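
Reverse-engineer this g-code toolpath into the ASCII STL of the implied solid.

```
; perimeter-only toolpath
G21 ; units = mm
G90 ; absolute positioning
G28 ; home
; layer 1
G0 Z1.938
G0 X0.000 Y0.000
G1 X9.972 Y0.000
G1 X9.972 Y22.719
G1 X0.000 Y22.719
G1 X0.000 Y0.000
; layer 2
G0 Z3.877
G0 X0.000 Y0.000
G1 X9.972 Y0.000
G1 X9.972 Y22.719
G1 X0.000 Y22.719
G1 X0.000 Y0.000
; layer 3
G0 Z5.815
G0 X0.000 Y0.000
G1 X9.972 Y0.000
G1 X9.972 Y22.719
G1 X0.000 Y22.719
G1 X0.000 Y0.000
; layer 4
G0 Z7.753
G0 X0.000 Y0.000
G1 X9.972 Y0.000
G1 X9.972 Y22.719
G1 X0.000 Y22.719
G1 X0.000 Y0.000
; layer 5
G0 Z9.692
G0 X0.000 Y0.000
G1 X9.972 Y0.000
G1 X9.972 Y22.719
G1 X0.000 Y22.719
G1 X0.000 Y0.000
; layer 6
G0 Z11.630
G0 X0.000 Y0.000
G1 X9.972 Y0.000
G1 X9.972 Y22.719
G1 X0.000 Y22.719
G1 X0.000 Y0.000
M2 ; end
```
solid part
  facet normal 0.0000 0.0000 -1.0000
    outer loop
      vertex 9.972 22.719 0.000
      vertex 9.972 0.000 0.000
      vertex 0.000 0.000 0.000
    endloop
  endfacet
  facet normal 0.0000 0.0000 -1.0000
    outer loop
      vertex 0.000 22.719 0.000
      vertex 9.972 22.719 0.000
      vertex 0.000 0.000 0.000
    endloop
  endfacet
  facet normal 0.0000 0.0000 1.0000
    outer loop
      vertex 0.000 0.000 11.630
      vertex 9.972 0.000 11.630
      vertex 9.972 22.719 11.630
    endloop
  endfacet
  facet normal 0.0000 0.0000 1.0000
    outer loop
      vertex 0.000 0.000 11.630
      vertex 9.972 22.719 11.630
      vertex 0.000 22.719 11.630
    endloop
  endfacet
  facet normal 0.0000 -1.0000 0.0000
    outer loop
      vertex 0.000 0.000 0.000
      vertex 9.972 0.000 0.000
      vertex 9.972 0.000 11.630
    endloop
  endfacet
  facet normal 0.0000 -1.0000 0.0000
    outer loop
      vertex 0.000 0.000 0.000
      vertex 9.972 0.000 11.630
      vertex 0.000 0.000 11.630
    endloop
  endfacet
  facet normal 0.0000 1.0000 0.0000
    outer loop
      vertex 9.972 22.719 11.630
      vertex 9.972 22.719 0.000
      vertex 0.000 22.719 0.000
    endloop
  endfacet
  facet normal 0.0000 1.0000 0.0000
    outer loop
      vertex 0.000 22.719 11.630
      vertex 9.972 22.719 11.630
      vertex 0.000 22.719 0.000
    endloop
  endfacet
  facet normal -1.0000 0.0000 0.0000
    outer loop
      vertex 0.000 22.719 11.630
      vertex 0.000 22.719 0.000
      vertex 0.000 0.000 0.000
    endloop
  endfacet
  facet normal -1.0000 0.0000 0.0000
    outer loop
      vertex 0.000 0.000 11.630
      vertex 0.000 22.719 11.630
      vertex 0.000 0.000 0.000
    endloop
  endfacet
  facet normal 1.0000 0.0000 0.0000
    outer loop
      vertex 9.972 0.000 0.000
      vertex 9.972 22.719 0.000
      vertex 9.972 22.719 11.630
    endloop
  endfacet
  facet normal 1.0000 0.0000 0.0000
    outer loop
      vertex 9.972 0.000 0.000
      vertex 9.972 22.719 11.630
      vertex 9.972 0.000 11.630
    endloop
  endfacet
endsolid part

The G0 Z moves step by Δz≈1.938 mm. Every layer's G1 loop is the same polygon, so the solid is a straight extrusion of it from z=0 to z≈11.6. Closing with flat bottom and top caps and triangulating gives 12 facets — a rectangular box, roughly 9.97 × 22.7 mm footprint and 11.6 mm tall.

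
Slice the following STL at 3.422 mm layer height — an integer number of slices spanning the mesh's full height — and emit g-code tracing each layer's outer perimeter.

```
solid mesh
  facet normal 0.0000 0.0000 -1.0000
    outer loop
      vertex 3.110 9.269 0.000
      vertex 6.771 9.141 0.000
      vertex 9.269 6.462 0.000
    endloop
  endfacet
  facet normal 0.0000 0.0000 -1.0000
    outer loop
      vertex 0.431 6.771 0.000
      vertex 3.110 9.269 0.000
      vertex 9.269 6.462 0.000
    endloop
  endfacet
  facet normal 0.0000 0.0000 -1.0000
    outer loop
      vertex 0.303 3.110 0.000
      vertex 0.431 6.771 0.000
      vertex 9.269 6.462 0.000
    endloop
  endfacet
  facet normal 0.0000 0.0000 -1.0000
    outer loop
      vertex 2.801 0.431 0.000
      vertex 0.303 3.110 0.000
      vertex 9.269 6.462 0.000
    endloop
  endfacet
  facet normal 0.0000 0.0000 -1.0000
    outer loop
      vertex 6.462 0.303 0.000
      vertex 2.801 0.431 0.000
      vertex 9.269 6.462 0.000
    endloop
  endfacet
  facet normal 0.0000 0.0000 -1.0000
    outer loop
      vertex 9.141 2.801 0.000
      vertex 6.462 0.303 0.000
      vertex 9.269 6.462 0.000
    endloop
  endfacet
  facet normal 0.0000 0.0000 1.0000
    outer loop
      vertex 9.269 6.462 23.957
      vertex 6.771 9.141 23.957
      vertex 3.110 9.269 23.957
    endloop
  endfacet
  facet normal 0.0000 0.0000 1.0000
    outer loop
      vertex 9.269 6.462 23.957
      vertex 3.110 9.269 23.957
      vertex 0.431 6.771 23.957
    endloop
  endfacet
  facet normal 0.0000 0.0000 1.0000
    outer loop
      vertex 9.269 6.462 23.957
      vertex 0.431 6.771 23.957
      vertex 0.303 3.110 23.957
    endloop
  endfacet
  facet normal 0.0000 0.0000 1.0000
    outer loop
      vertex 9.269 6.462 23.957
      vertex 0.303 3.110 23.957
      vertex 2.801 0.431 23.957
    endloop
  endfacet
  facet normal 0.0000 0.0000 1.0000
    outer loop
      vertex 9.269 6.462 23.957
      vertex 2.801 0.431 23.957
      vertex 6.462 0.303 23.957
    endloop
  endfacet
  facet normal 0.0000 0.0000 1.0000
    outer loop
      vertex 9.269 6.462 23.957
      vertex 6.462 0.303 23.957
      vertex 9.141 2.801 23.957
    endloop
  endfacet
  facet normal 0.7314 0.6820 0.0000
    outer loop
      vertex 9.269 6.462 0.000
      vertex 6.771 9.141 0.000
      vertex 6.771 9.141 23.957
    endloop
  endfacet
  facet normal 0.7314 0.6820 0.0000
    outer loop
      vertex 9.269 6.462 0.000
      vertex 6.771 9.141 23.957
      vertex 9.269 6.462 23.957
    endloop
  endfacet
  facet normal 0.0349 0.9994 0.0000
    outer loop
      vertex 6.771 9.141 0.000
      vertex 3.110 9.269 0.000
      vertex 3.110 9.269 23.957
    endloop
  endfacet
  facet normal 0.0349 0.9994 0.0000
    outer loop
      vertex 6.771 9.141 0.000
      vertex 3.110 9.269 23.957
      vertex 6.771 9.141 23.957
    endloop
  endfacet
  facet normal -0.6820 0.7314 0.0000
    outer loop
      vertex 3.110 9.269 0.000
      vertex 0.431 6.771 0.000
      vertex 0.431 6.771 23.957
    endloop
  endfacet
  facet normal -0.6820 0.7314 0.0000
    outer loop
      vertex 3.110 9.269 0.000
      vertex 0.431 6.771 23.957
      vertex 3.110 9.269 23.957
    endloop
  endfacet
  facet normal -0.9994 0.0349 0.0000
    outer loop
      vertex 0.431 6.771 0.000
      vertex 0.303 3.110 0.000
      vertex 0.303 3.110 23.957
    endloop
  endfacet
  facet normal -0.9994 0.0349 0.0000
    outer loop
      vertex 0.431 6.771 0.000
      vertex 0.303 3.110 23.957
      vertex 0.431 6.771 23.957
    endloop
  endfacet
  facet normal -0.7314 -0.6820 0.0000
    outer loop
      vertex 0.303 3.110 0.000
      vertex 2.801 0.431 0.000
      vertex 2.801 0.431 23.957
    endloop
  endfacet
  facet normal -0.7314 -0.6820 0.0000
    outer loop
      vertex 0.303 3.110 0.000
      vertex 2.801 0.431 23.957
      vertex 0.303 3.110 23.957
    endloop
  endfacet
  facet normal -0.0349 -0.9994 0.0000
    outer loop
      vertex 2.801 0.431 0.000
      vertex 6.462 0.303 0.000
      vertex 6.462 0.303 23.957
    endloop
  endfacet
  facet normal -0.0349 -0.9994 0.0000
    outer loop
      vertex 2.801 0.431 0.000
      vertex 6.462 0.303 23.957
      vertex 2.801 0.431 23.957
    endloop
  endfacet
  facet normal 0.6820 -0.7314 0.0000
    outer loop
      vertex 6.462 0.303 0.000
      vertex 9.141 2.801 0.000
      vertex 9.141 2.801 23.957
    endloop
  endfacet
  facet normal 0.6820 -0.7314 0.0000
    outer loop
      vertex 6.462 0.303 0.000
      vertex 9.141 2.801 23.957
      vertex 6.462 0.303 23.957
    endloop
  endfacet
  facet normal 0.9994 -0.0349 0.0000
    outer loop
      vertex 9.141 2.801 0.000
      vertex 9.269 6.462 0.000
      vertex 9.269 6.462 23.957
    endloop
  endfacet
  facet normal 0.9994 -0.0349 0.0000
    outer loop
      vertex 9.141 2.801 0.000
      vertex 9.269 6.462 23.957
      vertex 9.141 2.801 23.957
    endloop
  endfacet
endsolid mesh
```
; perimeter-only toolpath
G21 ; units = mm
G90 ; absolute positioning
G28 ; home
; layer 1
G0 Z3.422
G0 X9.269 Y6.462
G1 X6.771 Y9.141
G1 X3.110 Y9.269
G1 X0.431 Y6.771
G1 X0.303 Y3.110
G1 X2.801 Y0.431
G1 X6.462 Y0.303
G1 X9.141 Y2.801
G1 X9.269 Y6.462
; layer 2
G0 Z6.845
G0 X9.269 Y6.462
G1 X6.771 Y9.141
G1 X3.110 Y9.269
G1 X0.431 Y6.771
G1 X0.303 Y3.110
G1 X2.801 Y0.431
G1 X6.462 Y0.303
G1 X9.141 Y2.801
G1 X9.269 Y6.462
; layer 3
G0 Z10.267
G0 X9.269 Y6.462
G1 X6.771 Y9.141
G1 X3.110 Y9.269
G1 X0.431 Y6.771
G1 X0.303 Y3.110
G1 X2.801 Y0.431
G1 X6.462 Y0.303
G1 X9.141 Y2.801
G1 X9.269 Y6.462
; layer 4
G0 Z13.690
G0 X9.269 Y6.462
G1 X6.771 Y9.141
G1 X3.110 Y9.269
G1 X0.431 Y6.771
G1 X0.303 Y3.110
G1 X2.801 Y0.431
G1 X6.462 Y0.303
G1 X9.141 Y2.801
G1 X9.269 Y6.462
; layer 5
G0 Z17.112
G0 X9.269 Y6.462
G1 X6.771 Y9.141
G1 X3.110 Y9.269
G1 X0.431 Y6.771
G1 X0.303 Y3.110
G1 X2.801 Y0.431
G1 X6.462 Y0.303
G1 X9.141 Y2.801
G1 X9.269 Y6.462
; layer 6
G0 Z20.535
G0 X9.269 Y6.462
G1 X6.771 Y9.141
G1 X3.110 Y9.269
G1 X0.431 Y6.771
G1 X0.303 Y3.110
G1 X2.801 Y0.431
G1 X6.462 Y0.303
G1 X9.141 Y2.801
G1 X9.269 Y6.462
; layer 7
G0 Z23.957
G0 X9.269 Y6.462
G1 X6.771 Y9.141
G1 X3.110 Y9.269
G1 X0.431 Y6.771
G1 X0.303 Y3.110
G1 X2.801 Y0.431
G1 X6.462 Y0.303
G1 X9.141 Y2.801
G1 X9.269 Y6.462
M2 ; end

The solid is a regular 8-sided prism (a cylinder approximated with 8 flat sides), circumscribed radius ≈ 4.79 mm, height ≈ 24 mm. Slicing at Δz = 3.422 mm — 7 equal slices spanning the solid's height, so layer i sits at z = i·h/7 — gives 7 non-empty perimeters. Each is a 8-segment closed polygon; G0 lifts to the layer z and rapids to the start vertex, then G1 traces the edges.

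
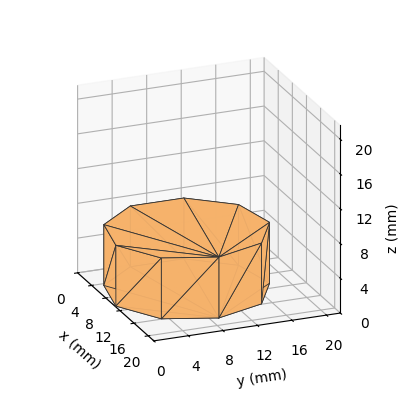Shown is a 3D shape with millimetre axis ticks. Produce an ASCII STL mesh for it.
Reading the render: the shape is a regular 9-sided prism (a cylinder approximated with 9 flat sides), circumscribed radius ≈ 9 mm, height ≈ 7 mm (dimensions read to the nearest mm from the axis ticks). For the STL, each face is triangulated and given an outward normal.

solid part
  facet normal 0.0000 0.0000 -1.0000
    outer loop
      vertex 10.6 17.9 0.0
      vertex 15.9 14.8 0.0
      vertex 18.0 9.0 0.0
    endloop
  endfacet
  facet normal 0.0000 0.0000 -1.0000
    outer loop
      vertex 4.5 16.8 0.0
      vertex 10.6 17.9 0.0
      vertex 18.0 9.0 0.0
    endloop
  endfacet
  facet normal 0.0000 0.0000 -1.0000
    outer loop
      vertex 0.5 12.1 0.0
      vertex 4.5 16.8 0.0
      vertex 18.0 9.0 0.0
    endloop
  endfacet
  facet normal 0.0000 0.0000 -1.0000
    outer loop
      vertex 0.5 5.9 0.0
      vertex 0.5 12.1 0.0
      vertex 18.0 9.0 0.0
    endloop
  endfacet
  facet normal 0.0000 0.0000 -1.0000
    outer loop
      vertex 4.5 1.2 0.0
      vertex 0.5 5.9 0.0
      vertex 18.0 9.0 0.0
    endloop
  endfacet
  facet normal 0.0000 0.0000 -1.0000
    outer loop
      vertex 10.6 0.1 0.0
      vertex 4.5 1.2 0.0
      vertex 18.0 9.0 0.0
    endloop
  endfacet
  facet normal 0.0000 0.0000 -1.0000
    outer loop
      vertex 15.9 3.2 0.0
      vertex 10.6 0.1 0.0
      vertex 18.0 9.0 0.0
    endloop
  endfacet
  facet normal 0.0000 0.0000 1.0000
    outer loop
      vertex 18.0 9.0 7.0
      vertex 15.9 14.8 7.0
      vertex 10.6 17.9 7.0
    endloop
  endfacet
  facet normal 0.0000 0.0000 1.0000
    outer loop
      vertex 18.0 9.0 7.0
      vertex 10.6 17.9 7.0
      vertex 4.5 16.8 7.0
    endloop
  endfacet
  facet normal 0.0000 0.0000 1.0000
    outer loop
      vertex 18.0 9.0 7.0
      vertex 4.5 16.8 7.0
      vertex 0.5 12.1 7.0
    endloop
  endfacet
  facet normal 0.0000 0.0000 1.0000
    outer loop
      vertex 18.0 9.0 7.0
      vertex 0.5 12.1 7.0
      vertex 0.5 5.9 7.0
    endloop
  endfacet
  facet normal 0.0000 0.0000 1.0000
    outer loop
      vertex 18.0 9.0 7.0
      vertex 0.5 5.9 7.0
      vertex 4.5 1.2 7.0
    endloop
  endfacet
  facet normal 0.0000 0.0000 1.0000
    outer loop
      vertex 18.0 9.0 7.0
      vertex 4.5 1.2 7.0
      vertex 10.6 0.1 7.0
    endloop
  endfacet
  facet normal 0.0000 0.0000 1.0000
    outer loop
      vertex 18.0 9.0 7.0
      vertex 10.6 0.1 7.0
      vertex 15.9 3.2 7.0
    endloop
  endfacet
  facet normal 0.9403 0.3404 0.0000
    outer loop
      vertex 18.0 9.0 0.0
      vertex 15.9 14.8 0.0
      vertex 15.9 14.8 7.0
    endloop
  endfacet
  facet normal 0.9403 0.3404 0.0000
    outer loop
      vertex 18.0 9.0 0.0
      vertex 15.9 14.8 7.0
      vertex 18.0 9.0 7.0
    endloop
  endfacet
  facet normal 0.5049 0.8632 0.0000
    outer loop
      vertex 15.9 14.8 0.0
      vertex 10.6 17.9 0.0
      vertex 10.6 17.9 7.0
    endloop
  endfacet
  facet normal 0.5049 0.8632 0.0000
    outer loop
      vertex 15.9 14.8 0.0
      vertex 10.6 17.9 7.0
      vertex 15.9 14.8 7.0
    endloop
  endfacet
  facet normal -0.1775 0.9841 0.0000
    outer loop
      vertex 10.6 17.9 0.0
      vertex 4.5 16.8 0.0
      vertex 4.5 16.8 7.0
    endloop
  endfacet
  facet normal -0.1775 0.9841 0.0000
    outer loop
      vertex 10.6 17.9 0.0
      vertex 4.5 16.8 7.0
      vertex 10.6 17.9 7.0
    endloop
  endfacet
  facet normal -0.7615 0.6481 0.0000
    outer loop
      vertex 4.5 16.8 0.0
      vertex 0.5 12.1 0.0
      vertex 0.5 12.1 7.0
    endloop
  endfacet
  facet normal -0.7615 0.6481 0.0000
    outer loop
      vertex 4.5 16.8 0.0
      vertex 0.5 12.1 7.0
      vertex 4.5 16.8 7.0
    endloop
  endfacet
  facet normal -1.0000 0.0000 0.0000
    outer loop
      vertex 0.5 12.1 0.0
      vertex 0.5 5.9 0.0
      vertex 0.5 5.9 7.0
    endloop
  endfacet
  facet normal -1.0000 0.0000 0.0000
    outer loop
      vertex 0.5 12.1 0.0
      vertex 0.5 5.9 7.0
      vertex 0.5 12.1 7.0
    endloop
  endfacet
  facet normal -0.7615 -0.6481 0.0000
    outer loop
      vertex 0.5 5.9 0.0
      vertex 4.5 1.2 0.0
      vertex 4.5 1.2 7.0
    endloop
  endfacet
  facet normal -0.7615 -0.6481 0.0000
    outer loop
      vertex 0.5 5.9 0.0
      vertex 4.5 1.2 7.0
      vertex 0.5 5.9 7.0
    endloop
  endfacet
  facet normal -0.1775 -0.9841 0.0000
    outer loop
      vertex 4.5 1.2 0.0
      vertex 10.6 0.1 0.0
      vertex 10.6 0.1 7.0
    endloop
  endfacet
  facet normal -0.1775 -0.9841 0.0000
    outer loop
      vertex 4.5 1.2 0.0
      vertex 10.6 0.1 7.0
      vertex 4.5 1.2 7.0
    endloop
  endfacet
  facet normal 0.5049 -0.8632 0.0000
    outer loop
      vertex 10.6 0.1 0.0
      vertex 15.9 3.2 0.0
      vertex 15.9 3.2 7.0
    endloop
  endfacet
  facet normal 0.5049 -0.8632 0.0000
    outer loop
      vertex 10.6 0.1 0.0
      vertex 15.9 3.2 7.0
      vertex 10.6 0.1 7.0
    endloop
  endfacet
  facet normal 0.9403 -0.3404 0.0000
    outer loop
      vertex 15.9 3.2 0.0
      vertex 18.0 9.0 0.0
      vertex 18.0 9.0 7.0
    endloop
  endfacet
  facet normal 0.9403 -0.3404 0.0000
    outer loop
      vertex 15.9 3.2 0.0
      vertex 18.0 9.0 7.0
      vertex 15.9 3.2 7.0
    endloop
  endfacet
endsolid part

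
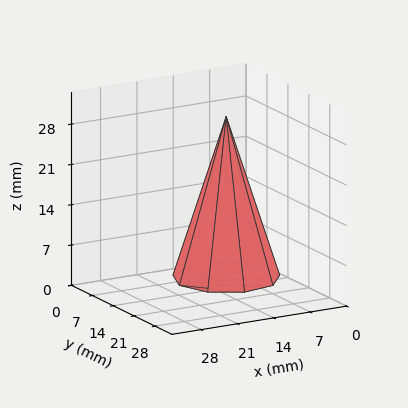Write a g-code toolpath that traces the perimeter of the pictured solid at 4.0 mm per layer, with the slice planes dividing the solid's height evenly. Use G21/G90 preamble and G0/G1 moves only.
Reading the render: the shape is a regular 9-sided pyramid, base circumscribed radius ≈ 9 mm, apex at z ≈ 28 mm (dimensions read to the nearest mm from the axis ticks). For the g-code, the solid's height is divided into equal slices at the stated Δz and each level perimeter traced with G1 moves after a G0 lift.

; perimeter-only toolpath
G21 ; units = mm
G90 ; absolute positioning
G28 ; home
; layer 1
G0 Z4.0
G0 X16.7 Y9.0
G1 X14.9 Y14.0
G1 X10.4 Y16.6
G1 X5.1 Y15.7
G1 X1.7 Y11.7
G1 X1.7 Y6.3
G1 X5.1 Y2.3
G1 X10.4 Y1.4
G1 X14.9 Y4.0
G1 X16.7 Y9.0
; layer 2
G0 Z8.0
G0 X15.4 Y9.0
G1 X13.9 Y13.1
G1 X10.1 Y15.4
G1 X5.8 Y14.6
G1 X2.9 Y11.2
G1 X2.9 Y6.8
G1 X5.8 Y3.4
G1 X10.1 Y2.6
G1 X13.9 Y4.9
G1 X15.4 Y9.0
; layer 3
G0 Z12.0
G0 X14.1 Y9.0
G1 X12.9 Y12.3
G1 X9.9 Y14.1
G1 X6.4 Y13.5
G1 X4.1 Y10.8
G1 X4.1 Y7.2
G1 X6.4 Y4.5
G1 X9.9 Y3.9
G1 X12.9 Y5.7
G1 X14.1 Y9.0
; layer 4
G0 Z16.0
G0 X12.9 Y9.0
G1 X12.0 Y11.5
G1 X9.7 Y12.8
G1 X7.1 Y12.3
G1 X5.4 Y10.3
G1 X5.4 Y7.7
G1 X7.1 Y5.7
G1 X9.7 Y5.2
G1 X12.0 Y6.5
G1 X12.9 Y9.0
; layer 5
G0 Z20.0
G0 X11.6 Y9.0
G1 X11.0 Y10.7
G1 X9.5 Y11.5
G1 X7.7 Y11.2
G1 X6.6 Y9.9
G1 X6.6 Y8.1
G1 X7.7 Y6.8
G1 X9.5 Y6.5
G1 X11.0 Y7.3
G1 X11.6 Y9.0
; layer 6
G0 Z24.0
G0 X10.3 Y9.0
G1 X10.0 Y9.8
G1 X9.2 Y10.3
G1 X8.4 Y10.1
G1 X7.8 Y9.4
G1 X7.8 Y8.6
G1 X8.4 Y7.9
G1 X9.2 Y7.7
G1 X10.0 Y8.2
G1 X10.3 Y9.0
M2 ; end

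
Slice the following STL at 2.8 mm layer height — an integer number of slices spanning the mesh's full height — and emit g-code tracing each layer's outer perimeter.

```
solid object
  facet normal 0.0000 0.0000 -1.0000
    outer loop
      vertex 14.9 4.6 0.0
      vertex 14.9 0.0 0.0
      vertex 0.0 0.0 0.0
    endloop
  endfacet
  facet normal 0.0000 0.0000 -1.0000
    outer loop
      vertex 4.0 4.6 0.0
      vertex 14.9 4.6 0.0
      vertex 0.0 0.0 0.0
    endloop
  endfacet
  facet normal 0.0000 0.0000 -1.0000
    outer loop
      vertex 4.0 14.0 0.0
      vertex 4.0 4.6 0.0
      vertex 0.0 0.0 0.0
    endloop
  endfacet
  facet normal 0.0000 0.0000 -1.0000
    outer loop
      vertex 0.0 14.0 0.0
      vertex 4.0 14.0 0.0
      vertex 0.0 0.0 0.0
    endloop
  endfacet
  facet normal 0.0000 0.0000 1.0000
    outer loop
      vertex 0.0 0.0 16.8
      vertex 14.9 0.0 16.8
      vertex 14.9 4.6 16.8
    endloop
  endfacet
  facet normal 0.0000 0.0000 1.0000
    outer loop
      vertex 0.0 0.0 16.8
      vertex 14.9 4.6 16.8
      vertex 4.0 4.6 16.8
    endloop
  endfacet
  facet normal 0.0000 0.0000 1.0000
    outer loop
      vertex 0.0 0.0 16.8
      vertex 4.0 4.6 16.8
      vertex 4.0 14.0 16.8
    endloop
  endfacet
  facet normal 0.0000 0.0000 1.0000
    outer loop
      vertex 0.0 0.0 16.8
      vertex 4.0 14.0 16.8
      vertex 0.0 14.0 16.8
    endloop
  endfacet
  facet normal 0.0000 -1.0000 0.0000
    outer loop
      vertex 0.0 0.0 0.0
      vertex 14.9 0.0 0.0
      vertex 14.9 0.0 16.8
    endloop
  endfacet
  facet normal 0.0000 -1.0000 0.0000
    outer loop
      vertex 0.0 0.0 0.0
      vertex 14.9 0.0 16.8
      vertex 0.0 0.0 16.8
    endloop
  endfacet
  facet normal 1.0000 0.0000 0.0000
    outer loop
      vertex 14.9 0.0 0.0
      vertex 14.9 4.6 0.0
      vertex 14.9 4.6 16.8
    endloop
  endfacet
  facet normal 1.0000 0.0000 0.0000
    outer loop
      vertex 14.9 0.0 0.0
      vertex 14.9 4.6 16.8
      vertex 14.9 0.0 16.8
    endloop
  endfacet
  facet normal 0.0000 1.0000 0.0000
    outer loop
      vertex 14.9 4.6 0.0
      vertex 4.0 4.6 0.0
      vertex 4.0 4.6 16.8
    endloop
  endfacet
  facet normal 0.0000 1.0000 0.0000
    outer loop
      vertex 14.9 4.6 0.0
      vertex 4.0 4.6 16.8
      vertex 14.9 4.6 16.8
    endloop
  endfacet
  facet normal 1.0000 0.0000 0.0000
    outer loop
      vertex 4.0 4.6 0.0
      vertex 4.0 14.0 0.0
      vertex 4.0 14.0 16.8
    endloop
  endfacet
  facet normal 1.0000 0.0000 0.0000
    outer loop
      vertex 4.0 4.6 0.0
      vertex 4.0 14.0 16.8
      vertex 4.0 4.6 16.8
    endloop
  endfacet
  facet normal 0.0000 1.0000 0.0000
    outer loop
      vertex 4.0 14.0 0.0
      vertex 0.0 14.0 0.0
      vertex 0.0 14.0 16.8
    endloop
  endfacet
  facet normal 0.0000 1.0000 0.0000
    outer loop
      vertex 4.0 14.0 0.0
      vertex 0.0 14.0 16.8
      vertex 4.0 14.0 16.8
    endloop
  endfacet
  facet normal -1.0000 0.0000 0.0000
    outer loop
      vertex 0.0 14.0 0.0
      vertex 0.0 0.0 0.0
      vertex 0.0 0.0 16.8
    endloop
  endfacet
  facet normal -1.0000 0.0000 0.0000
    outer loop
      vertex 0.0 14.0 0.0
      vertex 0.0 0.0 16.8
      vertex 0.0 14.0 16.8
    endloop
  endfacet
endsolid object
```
; perimeter-only toolpath
G21 ; units = mm
G90 ; absolute positioning
G28 ; home
; layer 1
G0 Z2.8
G0 X0.0 Y0.0
G1 X14.9 Y0.0
G1 X14.9 Y4.6
G1 X4.0 Y4.6
G1 X4.0 Y14.0
G1 X0.0 Y14.0
G1 X0.0 Y0.0
; layer 2
G0 Z5.6
G0 X0.0 Y0.0
G1 X14.9 Y0.0
G1 X14.9 Y4.6
G1 X4.0 Y4.6
G1 X4.0 Y14.0
G1 X0.0 Y14.0
G1 X0.0 Y0.0
; layer 3
G0 Z8.4
G0 X0.0 Y0.0
G1 X14.9 Y0.0
G1 X14.9 Y4.6
G1 X4.0 Y4.6
G1 X4.0 Y14.0
G1 X0.0 Y14.0
G1 X0.0 Y0.0
; layer 4
G0 Z11.2
G0 X0.0 Y0.0
G1 X14.9 Y0.0
G1 X14.9 Y4.6
G1 X4.0 Y4.6
G1 X4.0 Y14.0
G1 X0.0 Y14.0
G1 X0.0 Y0.0
; layer 5
G0 Z14.0
G0 X0.0 Y0.0
G1 X14.9 Y0.0
G1 X14.9 Y4.6
G1 X4.0 Y4.6
G1 X4.0 Y14.0
G1 X0.0 Y14.0
G1 X0.0 Y0.0
; layer 6
G0 Z16.8
G0 X0.0 Y0.0
G1 X14.9 Y0.0
G1 X14.9 Y4.6
G1 X4.0 Y4.6
G1 X4.0 Y14.0
G1 X0.0 Y14.0
G1 X0.0 Y0.0
M2 ; end

The solid is an L-shaped prism: outer 14.9 × 14 mm, arm thicknesses ≈ 4.6 mm (horizontal) and 4 mm (vertical), extruded 16.8 mm in z. Slicing at Δz = 2.8 mm — 6 equal slices spanning the solid's height, so layer i sits at z = i·h/6 — gives 6 non-empty perimeters. Each is a 6-segment closed polygon; G0 lifts to the layer z and rapids to the start vertex, then G1 traces the edges.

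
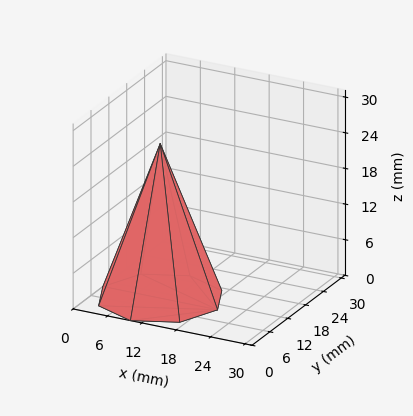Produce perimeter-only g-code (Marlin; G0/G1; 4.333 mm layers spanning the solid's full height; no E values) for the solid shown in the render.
Reading the render: the shape is a regular 8-sided pyramid, base circumscribed radius ≈ 10 mm, apex at z ≈ 26 mm (dimensions read to the nearest mm from the axis ticks). For the g-code, the solid's height is divided into equal slices at the stated Δz and each level perimeter traced with G1 moves after a G0 lift.

; perimeter-only toolpath
G21 ; units = mm
G90 ; absolute positioning
G28 ; home
; layer 1
G0 Z4.333
G0 X18.333 Y10.000
G1 X15.893 Y15.893
G1 X10.000 Y18.333
G1 X4.107 Y15.893
G1 X1.667 Y10.000
G1 X4.107 Y4.107
G1 X10.000 Y1.667
G1 X15.893 Y4.107
G1 X18.333 Y10.000
; layer 2
G0 Z8.667
G0 X16.667 Y10.000
G1 X14.714 Y14.714
G1 X10.000 Y16.667
G1 X5.286 Y14.714
G1 X3.333 Y10.000
G1 X5.286 Y5.286
G1 X10.000 Y3.333
G1 X14.714 Y5.286
G1 X16.667 Y10.000
; layer 3
G0 Z13.000
G0 X15.000 Y10.000
G1 X13.536 Y13.536
G1 X10.000 Y15.000
G1 X6.465 Y13.536
G1 X5.000 Y10.000
G1 X6.465 Y6.465
G1 X10.000 Y5.000
G1 X13.536 Y6.465
G1 X15.000 Y10.000
; layer 4
G0 Z17.333
G0 X13.333 Y10.000
G1 X12.357 Y12.357
G1 X10.000 Y13.333
G1 X7.643 Y12.357
G1 X6.667 Y10.000
G1 X7.643 Y7.643
G1 X10.000 Y6.667
G1 X12.357 Y7.643
G1 X13.333 Y10.000
; layer 5
G0 Z21.667
G0 X11.667 Y10.000
G1 X11.178 Y11.178
G1 X10.000 Y11.667
G1 X8.821 Y11.178
G1 X8.333 Y10.000
G1 X8.821 Y8.821
G1 X10.000 Y8.333
G1 X11.178 Y8.821
G1 X11.667 Y10.000
M2 ; end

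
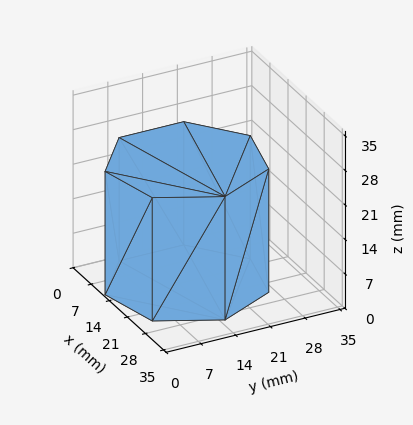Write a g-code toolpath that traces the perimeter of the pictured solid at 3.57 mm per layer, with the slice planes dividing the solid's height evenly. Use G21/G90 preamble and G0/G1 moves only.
Reading the render: the shape is a regular 7-sided prism (a cylinder approximated with 7 flat sides), circumscribed radius ≈ 15 mm, height ≈ 25 mm (dimensions read to the nearest mm from the axis ticks). For the g-code, the solid's height is divided into equal slices at the stated Δz and each level perimeter traced with G1 moves after a G0 lift.

; perimeter-only toolpath
G21 ; units = mm
G90 ; absolute positioning
G28 ; home
; layer 1
G0 Z3.57
G0 X30.00 Y15.00
G1 X24.35 Y26.73
G1 X11.66 Y29.62
G1 X1.49 Y21.51
G1 X1.49 Y8.49
G1 X11.66 Y0.38
G1 X24.35 Y3.27
G1 X30.00 Y15.00
; layer 2
G0 Z7.14
G0 X30.00 Y15.00
G1 X24.35 Y26.73
G1 X11.66 Y29.62
G1 X1.49 Y21.51
G1 X1.49 Y8.49
G1 X11.66 Y0.38
G1 X24.35 Y3.27
G1 X30.00 Y15.00
; layer 3
G0 Z10.71
G0 X30.00 Y15.00
G1 X24.35 Y26.73
G1 X11.66 Y29.62
G1 X1.49 Y21.51
G1 X1.49 Y8.49
G1 X11.66 Y0.38
G1 X24.35 Y3.27
G1 X30.00 Y15.00
; layer 4
G0 Z14.29
G0 X30.00 Y15.00
G1 X24.35 Y26.73
G1 X11.66 Y29.62
G1 X1.49 Y21.51
G1 X1.49 Y8.49
G1 X11.66 Y0.38
G1 X24.35 Y3.27
G1 X30.00 Y15.00
; layer 5
G0 Z17.86
G0 X30.00 Y15.00
G1 X24.35 Y26.73
G1 X11.66 Y29.62
G1 X1.49 Y21.51
G1 X1.49 Y8.49
G1 X11.66 Y0.38
G1 X24.35 Y3.27
G1 X30.00 Y15.00
; layer 6
G0 Z21.43
G0 X30.00 Y15.00
G1 X24.35 Y26.73
G1 X11.66 Y29.62
G1 X1.49 Y21.51
G1 X1.49 Y8.49
G1 X11.66 Y0.38
G1 X24.35 Y3.27
G1 X30.00 Y15.00
; layer 7
G0 Z25.00
G0 X30.00 Y15.00
G1 X24.35 Y26.73
G1 X11.66 Y29.62
G1 X1.49 Y21.51
G1 X1.49 Y8.49
G1 X11.66 Y0.38
G1 X24.35 Y3.27
G1 X30.00 Y15.00
M2 ; end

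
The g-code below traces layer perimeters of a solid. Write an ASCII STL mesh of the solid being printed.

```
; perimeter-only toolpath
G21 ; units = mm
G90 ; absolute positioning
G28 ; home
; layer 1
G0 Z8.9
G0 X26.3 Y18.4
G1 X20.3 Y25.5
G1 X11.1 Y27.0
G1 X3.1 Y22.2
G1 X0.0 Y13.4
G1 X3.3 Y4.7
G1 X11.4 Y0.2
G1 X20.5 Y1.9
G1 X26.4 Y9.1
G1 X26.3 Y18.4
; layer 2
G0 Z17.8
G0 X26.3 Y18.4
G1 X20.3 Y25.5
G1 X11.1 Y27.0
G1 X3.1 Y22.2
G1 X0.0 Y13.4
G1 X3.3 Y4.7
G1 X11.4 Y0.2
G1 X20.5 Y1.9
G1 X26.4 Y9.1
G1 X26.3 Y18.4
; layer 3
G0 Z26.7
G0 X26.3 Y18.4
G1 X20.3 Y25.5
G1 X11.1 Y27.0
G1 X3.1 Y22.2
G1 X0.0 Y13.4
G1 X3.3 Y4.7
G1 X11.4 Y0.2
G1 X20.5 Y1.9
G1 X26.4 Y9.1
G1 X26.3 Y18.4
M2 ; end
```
solid part
  facet normal 0.0000 0.0000 -1.0000
    outer loop
      vertex 11.1 27.0 0.0
      vertex 20.3 25.5 0.0
      vertex 26.3 18.4 0.0
    endloop
  endfacet
  facet normal 0.0000 0.0000 -1.0000
    outer loop
      vertex 3.1 22.2 0.0
      vertex 11.1 27.0 0.0
      vertex 26.3 18.4 0.0
    endloop
  endfacet
  facet normal 0.0000 0.0000 -1.0000
    outer loop
      vertex 0.0 13.4 0.0
      vertex 3.1 22.2 0.0
      vertex 26.3 18.4 0.0
    endloop
  endfacet
  facet normal 0.0000 0.0000 -1.0000
    outer loop
      vertex 3.3 4.7 0.0
      vertex 0.0 13.4 0.0
      vertex 26.3 18.4 0.0
    endloop
  endfacet
  facet normal 0.0000 0.0000 -1.0000
    outer loop
      vertex 11.4 0.2 0.0
      vertex 3.3 4.7 0.0
      vertex 26.3 18.4 0.0
    endloop
  endfacet
  facet normal 0.0000 0.0000 -1.0000
    outer loop
      vertex 20.5 1.9 0.0
      vertex 11.4 0.2 0.0
      vertex 26.3 18.4 0.0
    endloop
  endfacet
  facet normal 0.0000 0.0000 -1.0000
    outer loop
      vertex 26.4 9.1 0.0
      vertex 20.5 1.9 0.0
      vertex 26.3 18.4 0.0
    endloop
  endfacet
  facet normal 0.0000 0.0000 1.0000
    outer loop
      vertex 26.3 18.4 26.7
      vertex 20.3 25.5 26.7
      vertex 11.1 27.0 26.7
    endloop
  endfacet
  facet normal 0.0000 0.0000 1.0000
    outer loop
      vertex 26.3 18.4 26.7
      vertex 11.1 27.0 26.7
      vertex 3.1 22.2 26.7
    endloop
  endfacet
  facet normal 0.0000 0.0000 1.0000
    outer loop
      vertex 26.3 18.4 26.7
      vertex 3.1 22.2 26.7
      vertex 0.0 13.4 26.7
    endloop
  endfacet
  facet normal 0.0000 0.0000 1.0000
    outer loop
      vertex 26.3 18.4 26.7
      vertex 0.0 13.4 26.7
      vertex 3.3 4.7 26.7
    endloop
  endfacet
  facet normal 0.0000 0.0000 1.0000
    outer loop
      vertex 26.3 18.4 26.7
      vertex 3.3 4.7 26.7
      vertex 11.4 0.2 26.7
    endloop
  endfacet
  facet normal 0.0000 0.0000 1.0000
    outer loop
      vertex 26.3 18.4 26.7
      vertex 11.4 0.2 26.7
      vertex 20.5 1.9 26.7
    endloop
  endfacet
  facet normal 0.0000 0.0000 1.0000
    outer loop
      vertex 26.3 18.4 26.7
      vertex 20.5 1.9 26.7
      vertex 26.4 9.1 26.7
    endloop
  endfacet
  facet normal 0.7638 0.6455 0.0000
    outer loop
      vertex 26.3 18.4 0.0
      vertex 20.3 25.5 0.0
      vertex 20.3 25.5 26.7
    endloop
  endfacet
  facet normal 0.7638 0.6455 0.0000
    outer loop
      vertex 26.3 18.4 0.0
      vertex 20.3 25.5 26.7
      vertex 26.3 18.4 26.7
    endloop
  endfacet
  facet normal 0.1609 0.9870 0.0000
    outer loop
      vertex 20.3 25.5 0.0
      vertex 11.1 27.0 0.0
      vertex 11.1 27.0 26.7
    endloop
  endfacet
  facet normal 0.1609 0.9870 0.0000
    outer loop
      vertex 20.3 25.5 0.0
      vertex 11.1 27.0 26.7
      vertex 20.3 25.5 26.7
    endloop
  endfacet
  facet normal -0.5145 0.8575 0.0000
    outer loop
      vertex 11.1 27.0 0.0
      vertex 3.1 22.2 0.0
      vertex 3.1 22.2 26.7
    endloop
  endfacet
  facet normal -0.5145 0.8575 0.0000
    outer loop
      vertex 11.1 27.0 0.0
      vertex 3.1 22.2 26.7
      vertex 11.1 27.0 26.7
    endloop
  endfacet
  facet normal -0.9432 0.3323 0.0000
    outer loop
      vertex 3.1 22.2 0.0
      vertex 0.0 13.4 0.0
      vertex 0.0 13.4 26.7
    endloop
  endfacet
  facet normal -0.9432 0.3323 0.0000
    outer loop
      vertex 3.1 22.2 0.0
      vertex 0.0 13.4 26.7
      vertex 3.1 22.2 26.7
    endloop
  endfacet
  facet normal -0.9350 -0.3547 0.0000
    outer loop
      vertex 0.0 13.4 0.0
      vertex 3.3 4.7 0.0
      vertex 3.3 4.7 26.7
    endloop
  endfacet
  facet normal -0.9350 -0.3547 0.0000
    outer loop
      vertex 0.0 13.4 0.0
      vertex 3.3 4.7 26.7
      vertex 0.0 13.4 26.7
    endloop
  endfacet
  facet normal -0.4856 -0.8742 0.0000
    outer loop
      vertex 3.3 4.7 0.0
      vertex 11.4 0.2 0.0
      vertex 11.4 0.2 26.7
    endloop
  endfacet
  facet normal -0.4856 -0.8742 0.0000
    outer loop
      vertex 3.3 4.7 0.0
      vertex 11.4 0.2 26.7
      vertex 3.3 4.7 26.7
    endloop
  endfacet
  facet normal 0.1836 -0.9830 0.0000
    outer loop
      vertex 11.4 0.2 0.0
      vertex 20.5 1.9 0.0
      vertex 20.5 1.9 26.7
    endloop
  endfacet
  facet normal 0.1836 -0.9830 0.0000
    outer loop
      vertex 11.4 0.2 0.0
      vertex 20.5 1.9 26.7
      vertex 11.4 0.2 26.7
    endloop
  endfacet
  facet normal 0.7735 -0.6338 0.0000
    outer loop
      vertex 20.5 1.9 0.0
      vertex 26.4 9.1 0.0
      vertex 26.4 9.1 26.7
    endloop
  endfacet
  facet normal 0.7735 -0.6338 0.0000
    outer loop
      vertex 20.5 1.9 0.0
      vertex 26.4 9.1 26.7
      vertex 20.5 1.9 26.7
    endloop
  endfacet
  facet normal 0.9999 0.0108 0.0000
    outer loop
      vertex 26.4 9.1 0.0
      vertex 26.3 18.4 0.0
      vertex 26.3 18.4 26.7
    endloop
  endfacet
  facet normal 0.9999 0.0108 0.0000
    outer loop
      vertex 26.4 9.1 0.0
      vertex 26.3 18.4 26.7
      vertex 26.4 9.1 26.7
    endloop
  endfacet
endsolid part

The G0 Z moves step by Δz≈8.9 mm. Every layer's G1 loop is the same polygon, so the solid is a straight extrusion of it from z=0 to z≈26.7. Closing with flat bottom and top caps and triangulating gives 32 facets — a regular 9-sided prism (a cylinder approximated with 9 flat sides), circumscribed radius ≈ 13.6 mm, height ≈ 26.7 mm.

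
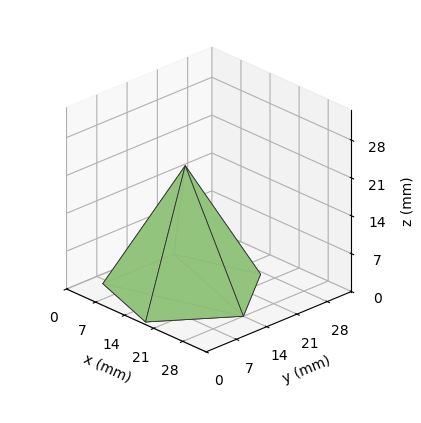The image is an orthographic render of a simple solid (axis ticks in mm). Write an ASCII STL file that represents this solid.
Reading the render: the shape is a regular 5-sided pyramid, base circumscribed radius ≈ 14 mm, apex at z ≈ 23 mm (dimensions read to the nearest mm from the axis ticks). For the STL, each face is triangulated and given an outward normal.

solid part
  facet normal 0.0000 0.0000 -1.0000
    outer loop
      vertex 2.7 22.2 0.0
      vertex 18.3 27.3 0.0
      vertex 28.0 14.0 0.0
    endloop
  endfacet
  facet normal 0.0000 0.0000 -1.0000
    outer loop
      vertex 2.7 5.8 0.0
      vertex 2.7 22.2 0.0
      vertex 28.0 14.0 0.0
    endloop
  endfacet
  facet normal 0.0000 0.0000 -1.0000
    outer loop
      vertex 18.3 0.7 0.0
      vertex 2.7 5.8 0.0
      vertex 28.0 14.0 0.0
    endloop
  endfacet
  facet normal 0.7250 0.5288 0.4413
    outer loop
      vertex 28.0 14.0 0.0
      vertex 18.3 27.3 0.0
      vertex 14.0 14.0 23.0
    endloop
  endfacet
  facet normal -0.2789 0.8530 0.4411
    outer loop
      vertex 18.3 27.3 0.0
      vertex 2.7 22.2 0.0
      vertex 14.0 14.0 23.0
    endloop
  endfacet
  facet normal -0.8975 0.0000 0.4410
    outer loop
      vertex 2.7 22.2 0.0
      vertex 2.7 5.8 0.0
      vertex 14.0 14.0 23.0
    endloop
  endfacet
  facet normal -0.2789 -0.8530 0.4411
    outer loop
      vertex 2.7 5.8 0.0
      vertex 18.3 0.7 0.0
      vertex 14.0 14.0 23.0
    endloop
  endfacet
  facet normal 0.7250 -0.5288 0.4413
    outer loop
      vertex 18.3 0.7 0.0
      vertex 28.0 14.0 0.0
      vertex 14.0 14.0 23.0
    endloop
  endfacet
endsolid part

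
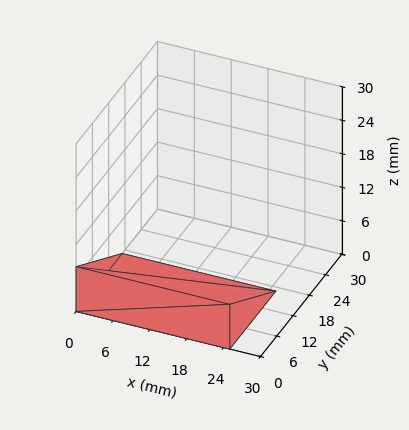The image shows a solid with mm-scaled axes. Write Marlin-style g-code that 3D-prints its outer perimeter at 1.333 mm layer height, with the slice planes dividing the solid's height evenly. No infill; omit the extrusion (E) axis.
Reading the render: the shape is a wedge (ramp): 25 × 17 mm base, rising to 8 mm along the y=0 edge and sloping linearly to z=0 at y=17 (dimensions read to the nearest mm from the axis ticks). For the g-code, the solid's height is divided into equal slices at the stated Δz and each level perimeter traced with G1 moves after a G0 lift.

; perimeter-only toolpath
G21 ; units = mm
G90 ; absolute positioning
G28 ; home
; layer 1
G0 Z1.333
G0 X0.000 Y0.000
G1 X25.000 Y0.000
G1 X25.000 Y14.167
G1 X0.000 Y14.167
G1 X0.000 Y0.000
; layer 2
G0 Z2.667
G0 X0.000 Y0.000
G1 X25.000 Y0.000
G1 X25.000 Y11.333
G1 X0.000 Y11.333
G1 X0.000 Y0.000
; layer 3
G0 Z4.000
G0 X0.000 Y0.000
G1 X25.000 Y0.000
G1 X25.000 Y8.500
G1 X0.000 Y8.500
G1 X0.000 Y0.000
; layer 4
G0 Z5.333
G0 X0.000 Y0.000
G1 X25.000 Y0.000
G1 X25.000 Y5.667
G1 X0.000 Y5.667
G1 X0.000 Y0.000
; layer 5
G0 Z6.667
G0 X0.000 Y0.000
G1 X25.000 Y0.000
G1 X25.000 Y2.833
G1 X0.000 Y2.833
G1 X0.000 Y0.000
M2 ; end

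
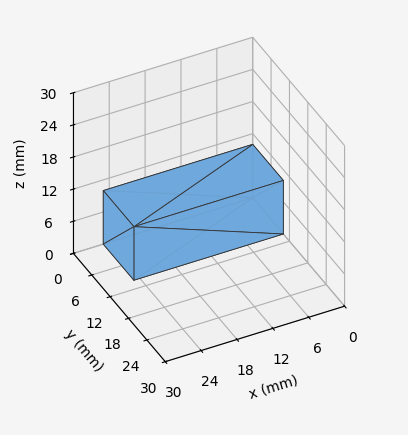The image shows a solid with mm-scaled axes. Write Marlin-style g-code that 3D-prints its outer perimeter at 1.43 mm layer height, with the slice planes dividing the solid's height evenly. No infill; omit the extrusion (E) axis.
Reading the render: the shape is a rectangular box, roughly 25 × 10 mm footprint and 10 mm tall (dimensions read to the nearest mm from the axis ticks). For the g-code, the solid's height is divided into equal slices at the stated Δz and each level perimeter traced with G1 moves after a G0 lift.

; perimeter-only toolpath
G21 ; units = mm
G90 ; absolute positioning
G28 ; home
; layer 1
G0 Z1.43
G0 X0.00 Y0.00
G1 X25.00 Y0.00
G1 X25.00 Y10.00
G1 X0.00 Y10.00
G1 X0.00 Y0.00
; layer 2
G0 Z2.86
G0 X0.00 Y0.00
G1 X25.00 Y0.00
G1 X25.00 Y10.00
G1 X0.00 Y10.00
G1 X0.00 Y0.00
; layer 3
G0 Z4.29
G0 X0.00 Y0.00
G1 X25.00 Y0.00
G1 X25.00 Y10.00
G1 X0.00 Y10.00
G1 X0.00 Y0.00
; layer 4
G0 Z5.71
G0 X0.00 Y0.00
G1 X25.00 Y0.00
G1 X25.00 Y10.00
G1 X0.00 Y10.00
G1 X0.00 Y0.00
; layer 5
G0 Z7.14
G0 X0.00 Y0.00
G1 X25.00 Y0.00
G1 X25.00 Y10.00
G1 X0.00 Y10.00
G1 X0.00 Y0.00
; layer 6
G0 Z8.57
G0 X0.00 Y0.00
G1 X25.00 Y0.00
G1 X25.00 Y10.00
G1 X0.00 Y10.00
G1 X0.00 Y0.00
; layer 7
G0 Z10.00
G0 X0.00 Y0.00
G1 X25.00 Y0.00
G1 X25.00 Y10.00
G1 X0.00 Y10.00
G1 X0.00 Y0.00
M2 ; end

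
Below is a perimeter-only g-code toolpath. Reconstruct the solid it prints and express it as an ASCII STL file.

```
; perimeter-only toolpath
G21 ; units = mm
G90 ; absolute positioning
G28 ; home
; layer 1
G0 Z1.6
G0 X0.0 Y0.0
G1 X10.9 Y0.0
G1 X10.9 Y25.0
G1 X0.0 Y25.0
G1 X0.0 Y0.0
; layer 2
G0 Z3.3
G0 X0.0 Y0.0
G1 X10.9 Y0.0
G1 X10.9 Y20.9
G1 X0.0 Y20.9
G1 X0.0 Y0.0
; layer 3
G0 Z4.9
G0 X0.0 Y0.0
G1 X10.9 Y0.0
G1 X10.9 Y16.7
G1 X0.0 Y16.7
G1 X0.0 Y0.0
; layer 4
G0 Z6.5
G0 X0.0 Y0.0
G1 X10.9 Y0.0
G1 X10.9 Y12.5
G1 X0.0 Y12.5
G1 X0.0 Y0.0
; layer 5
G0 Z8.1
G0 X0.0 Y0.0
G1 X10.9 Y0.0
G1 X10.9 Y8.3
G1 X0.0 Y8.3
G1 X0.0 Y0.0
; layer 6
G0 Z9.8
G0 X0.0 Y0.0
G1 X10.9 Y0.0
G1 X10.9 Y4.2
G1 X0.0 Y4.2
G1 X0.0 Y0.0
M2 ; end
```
solid part
  facet normal 0.0000 0.0000 -1.0000
    outer loop
      vertex 10.9 29.2 0.0
      vertex 10.9 0.0 0.0
      vertex 0.0 0.0 0.0
    endloop
  endfacet
  facet normal 0.0000 0.0000 -1.0000
    outer loop
      vertex 0.0 29.2 0.0
      vertex 10.9 29.2 0.0
      vertex 0.0 0.0 0.0
    endloop
  endfacet
  facet normal 0.0000 -1.0000 0.0000
    outer loop
      vertex 0.0 0.0 0.0
      vertex 10.9 0.0 0.0
      vertex 10.9 0.0 11.4
    endloop
  endfacet
  facet normal 0.0000 -1.0000 0.0000
    outer loop
      vertex 0.0 0.0 0.0
      vertex 10.9 0.0 11.4
      vertex 0.0 0.0 11.4
    endloop
  endfacet
  facet normal 0.0000 0.3637 0.9315
    outer loop
      vertex 0.0 0.0 11.4
      vertex 10.9 0.0 11.4
      vertex 10.9 29.2 0.0
    endloop
  endfacet
  facet normal 0.0000 0.3637 0.9315
    outer loop
      vertex 0.0 0.0 11.4
      vertex 10.9 29.2 0.0
      vertex 0.0 29.2 0.0
    endloop
  endfacet
  facet normal -1.0000 0.0000 0.0000
    outer loop
      vertex 0.0 0.0 11.4
      vertex 0.0 29.2 0.0
      vertex 0.0 0.0 0.0
    endloop
  endfacet
  facet normal 1.0000 0.0000 0.0000
    outer loop
      vertex 10.9 0.0 0.0
      vertex 10.9 29.2 0.0
      vertex 10.9 0.0 11.4
    endloop
  endfacet
endsolid part

The G0 Z moves step by Δz≈1.6 mm. The G1 loops shrink linearly with z, so the solid tapers from its base footprint up to z≈11.4. Closing with a flat bottom cap and the tapered top and triangulating gives 8 facets — a wedge (ramp): 10.9 × 29.2 mm base, rising to 11.4 mm along the y=0 edge and sloping linearly to z=0 at y=29.2.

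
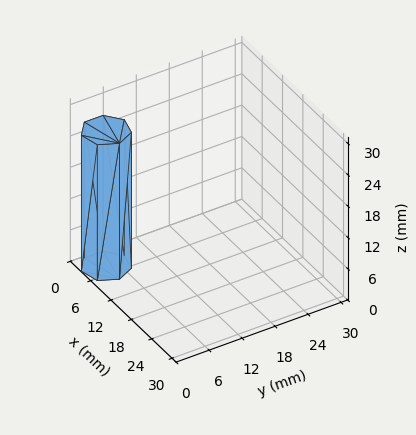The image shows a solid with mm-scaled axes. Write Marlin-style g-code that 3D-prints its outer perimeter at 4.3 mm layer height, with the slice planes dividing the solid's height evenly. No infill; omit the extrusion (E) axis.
Reading the render: the shape is a regular 7-sided prism (a cylinder approximated with 7 flat sides), circumscribed radius ≈ 4 mm, height ≈ 26 mm (dimensions read to the nearest mm from the axis ticks). For the g-code, the solid's height is divided into equal slices at the stated Δz and each level perimeter traced with G1 moves after a G0 lift.

; perimeter-only toolpath
G21 ; units = mm
G90 ; absolute positioning
G28 ; home
; layer 1
G0 Z4.3
G0 X8.0 Y4.0
G1 X6.5 Y7.1
G1 X3.1 Y7.9
G1 X0.4 Y5.7
G1 X0.4 Y2.3
G1 X3.1 Y0.1
G1 X6.5 Y0.9
G1 X8.0 Y4.0
; layer 2
G0 Z8.7
G0 X8.0 Y4.0
G1 X6.5 Y7.1
G1 X3.1 Y7.9
G1 X0.4 Y5.7
G1 X0.4 Y2.3
G1 X3.1 Y0.1
G1 X6.5 Y0.9
G1 X8.0 Y4.0
; layer 3
G0 Z13.0
G0 X8.0 Y4.0
G1 X6.5 Y7.1
G1 X3.1 Y7.9
G1 X0.4 Y5.7
G1 X0.4 Y2.3
G1 X3.1 Y0.1
G1 X6.5 Y0.9
G1 X8.0 Y4.0
; layer 4
G0 Z17.3
G0 X8.0 Y4.0
G1 X6.5 Y7.1
G1 X3.1 Y7.9
G1 X0.4 Y5.7
G1 X0.4 Y2.3
G1 X3.1 Y0.1
G1 X6.5 Y0.9
G1 X8.0 Y4.0
; layer 5
G0 Z21.7
G0 X8.0 Y4.0
G1 X6.5 Y7.1
G1 X3.1 Y7.9
G1 X0.4 Y5.7
G1 X0.4 Y2.3
G1 X3.1 Y0.1
G1 X6.5 Y0.9
G1 X8.0 Y4.0
; layer 6
G0 Z26.0
G0 X8.0 Y4.0
G1 X6.5 Y7.1
G1 X3.1 Y7.9
G1 X0.4 Y5.7
G1 X0.4 Y2.3
G1 X3.1 Y0.1
G1 X6.5 Y0.9
G1 X8.0 Y4.0
M2 ; end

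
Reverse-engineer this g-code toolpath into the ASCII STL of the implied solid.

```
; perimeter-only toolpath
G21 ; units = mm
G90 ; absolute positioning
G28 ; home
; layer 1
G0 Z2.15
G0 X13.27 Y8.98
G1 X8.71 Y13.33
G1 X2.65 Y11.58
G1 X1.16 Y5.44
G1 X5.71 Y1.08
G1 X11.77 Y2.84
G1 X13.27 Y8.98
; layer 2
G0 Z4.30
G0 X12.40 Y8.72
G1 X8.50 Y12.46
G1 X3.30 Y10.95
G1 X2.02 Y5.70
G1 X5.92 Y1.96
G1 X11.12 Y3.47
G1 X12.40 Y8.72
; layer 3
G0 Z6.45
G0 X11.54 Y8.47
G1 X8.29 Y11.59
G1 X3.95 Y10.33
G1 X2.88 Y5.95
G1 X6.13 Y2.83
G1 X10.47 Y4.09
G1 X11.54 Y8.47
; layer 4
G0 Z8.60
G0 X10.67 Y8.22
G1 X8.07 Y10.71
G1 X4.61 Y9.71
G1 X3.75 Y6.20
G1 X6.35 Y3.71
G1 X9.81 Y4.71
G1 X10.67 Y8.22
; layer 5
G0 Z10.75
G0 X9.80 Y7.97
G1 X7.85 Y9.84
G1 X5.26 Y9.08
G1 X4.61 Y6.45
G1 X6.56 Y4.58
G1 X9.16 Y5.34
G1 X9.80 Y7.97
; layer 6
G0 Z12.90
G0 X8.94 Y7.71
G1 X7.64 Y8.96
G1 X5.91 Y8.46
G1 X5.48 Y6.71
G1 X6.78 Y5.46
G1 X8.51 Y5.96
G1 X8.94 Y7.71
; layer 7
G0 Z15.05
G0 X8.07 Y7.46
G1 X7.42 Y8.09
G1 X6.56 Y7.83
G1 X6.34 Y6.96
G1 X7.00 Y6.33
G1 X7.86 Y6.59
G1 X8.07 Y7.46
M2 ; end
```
solid part
  facet normal 0.0000 0.0000 -1.0000
    outer loop
      vertex 2.00 12.20 0.00
      vertex 8.93 14.21 0.00
      vertex 14.13 9.23 0.00
    endloop
  endfacet
  facet normal 0.0000 0.0000 -1.0000
    outer loop
      vertex 0.29 5.19 0.00
      vertex 2.00 12.20 0.00
      vertex 14.13 9.23 0.00
    endloop
  endfacet
  facet normal 0.0000 0.0000 -1.0000
    outer loop
      vertex 5.49 0.21 0.00
      vertex 0.29 5.19 0.00
      vertex 14.13 9.23 0.00
    endloop
  endfacet
  facet normal 0.0000 0.0000 -1.0000
    outer loop
      vertex 12.42 2.22 0.00
      vertex 5.49 0.21 0.00
      vertex 14.13 9.23 0.00
    endloop
  endfacet
  facet normal 0.6501 0.6789 0.3413
    outer loop
      vertex 14.13 9.23 0.00
      vertex 8.93 14.21 0.00
      vertex 7.21 7.21 17.20
    endloop
  endfacet
  facet normal -0.2618 0.9028 0.3412
    outer loop
      vertex 8.93 14.21 0.00
      vertex 2.00 12.20 0.00
      vertex 7.21 7.21 17.20
    endloop
  endfacet
  facet normal -0.9132 0.2228 0.3412
    outer loop
      vertex 2.00 12.20 0.00
      vertex 0.29 5.19 0.00
      vertex 7.21 7.21 17.20
    endloop
  endfacet
  facet normal -0.6501 -0.6789 0.3413
    outer loop
      vertex 0.29 5.19 0.00
      vertex 5.49 0.21 0.00
      vertex 7.21 7.21 17.20
    endloop
  endfacet
  facet normal 0.2618 -0.9028 0.3412
    outer loop
      vertex 5.49 0.21 0.00
      vertex 12.42 2.22 0.00
      vertex 7.21 7.21 17.20
    endloop
  endfacet
  facet normal 0.9132 -0.2228 0.3412
    outer loop
      vertex 12.42 2.22 0.00
      vertex 14.13 9.23 0.00
      vertex 7.21 7.21 17.20
    endloop
  endfacet
endsolid part

The G0 Z moves step by Δz≈2.15 mm. The G1 loops shrink linearly with z, so the solid tapers from its base footprint up to z≈17.2. Closing with a flat bottom cap and the tapered top and triangulating gives 10 facets — a regular 6-sided pyramid, base circumscribed radius ≈ 7.21 mm, apex at z ≈ 17.2 mm.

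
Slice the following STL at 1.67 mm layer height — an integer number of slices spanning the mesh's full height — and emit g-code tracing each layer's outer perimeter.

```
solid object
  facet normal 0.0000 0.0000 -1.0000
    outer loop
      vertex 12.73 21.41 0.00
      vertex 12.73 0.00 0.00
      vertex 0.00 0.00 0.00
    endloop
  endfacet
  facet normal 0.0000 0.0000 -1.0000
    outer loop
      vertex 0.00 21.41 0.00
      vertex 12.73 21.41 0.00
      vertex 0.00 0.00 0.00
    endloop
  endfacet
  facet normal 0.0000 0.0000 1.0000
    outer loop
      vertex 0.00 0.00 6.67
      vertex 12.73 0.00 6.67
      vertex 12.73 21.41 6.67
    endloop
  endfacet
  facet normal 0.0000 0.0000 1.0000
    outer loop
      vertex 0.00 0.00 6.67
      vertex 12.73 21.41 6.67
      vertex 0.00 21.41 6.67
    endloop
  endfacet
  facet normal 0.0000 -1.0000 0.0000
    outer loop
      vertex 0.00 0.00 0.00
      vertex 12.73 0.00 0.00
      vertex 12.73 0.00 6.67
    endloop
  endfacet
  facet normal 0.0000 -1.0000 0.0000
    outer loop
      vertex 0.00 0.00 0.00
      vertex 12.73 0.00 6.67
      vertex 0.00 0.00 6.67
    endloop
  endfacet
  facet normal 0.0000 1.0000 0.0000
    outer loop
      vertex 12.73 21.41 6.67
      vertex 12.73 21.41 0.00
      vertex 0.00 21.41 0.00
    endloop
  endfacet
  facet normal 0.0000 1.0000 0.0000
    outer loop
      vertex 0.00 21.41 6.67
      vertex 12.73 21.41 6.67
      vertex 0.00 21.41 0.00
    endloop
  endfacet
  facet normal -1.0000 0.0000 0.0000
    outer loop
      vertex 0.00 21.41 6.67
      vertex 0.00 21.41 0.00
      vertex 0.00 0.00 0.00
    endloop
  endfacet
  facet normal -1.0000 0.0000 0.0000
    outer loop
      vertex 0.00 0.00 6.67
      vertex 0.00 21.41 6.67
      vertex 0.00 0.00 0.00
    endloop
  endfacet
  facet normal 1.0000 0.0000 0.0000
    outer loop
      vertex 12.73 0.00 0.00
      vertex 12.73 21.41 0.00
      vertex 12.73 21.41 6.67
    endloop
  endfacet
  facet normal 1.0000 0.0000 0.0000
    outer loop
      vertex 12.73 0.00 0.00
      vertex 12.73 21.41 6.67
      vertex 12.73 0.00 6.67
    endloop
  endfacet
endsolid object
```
; perimeter-only toolpath
G21 ; units = mm
G90 ; absolute positioning
G28 ; home
; layer 1
G0 Z1.67
G0 X0.00 Y0.00
G1 X12.73 Y0.00
G1 X12.73 Y21.41
G1 X0.00 Y21.41
G1 X0.00 Y0.00
; layer 2
G0 Z3.33
G0 X0.00 Y0.00
G1 X12.73 Y0.00
G1 X12.73 Y21.41
G1 X0.00 Y21.41
G1 X0.00 Y0.00
; layer 3
G0 Z5.00
G0 X0.00 Y0.00
G1 X12.73 Y0.00
G1 X12.73 Y21.41
G1 X0.00 Y21.41
G1 X0.00 Y0.00
; layer 4
G0 Z6.67
G0 X0.00 Y0.00
G1 X12.73 Y0.00
G1 X12.73 Y21.41
G1 X0.00 Y21.41
G1 X0.00 Y0.00
M2 ; end

The solid is a rectangular box, roughly 12.7 × 21.4 mm footprint and 6.67 mm tall. Slicing at Δz = 1.67 mm — 4 equal slices spanning the solid's height, so layer i sits at z = i·h/4 — gives 4 non-empty perimeters. Each is a 4-segment closed polygon; G0 lifts to the layer z and rapids to the start vertex, then G1 traces the edges.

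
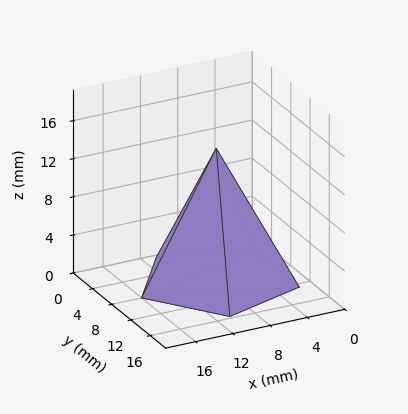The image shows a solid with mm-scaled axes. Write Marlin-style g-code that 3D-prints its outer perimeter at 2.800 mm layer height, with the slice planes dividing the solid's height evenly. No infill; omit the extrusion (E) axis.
Reading the render: the shape is a regular 5-sided pyramid, base circumscribed radius ≈ 8 mm, apex at z ≈ 14 mm (dimensions read to the nearest mm from the axis ticks). For the g-code, the solid's height is divided into equal slices at the stated Δz and each level perimeter traced with G1 moves after a G0 lift.

; perimeter-only toolpath
G21 ; units = mm
G90 ; absolute positioning
G28 ; home
; layer 1
G0 Z2.800
G0 X14.400 Y8.000
G1 X9.978 Y14.086
G1 X2.822 Y11.762
G1 X2.822 Y4.238
G1 X9.978 Y1.914
G1 X14.400 Y8.000
; layer 2
G0 Z5.600
G0 X12.800 Y8.000
G1 X9.483 Y12.565
G1 X4.117 Y10.821
G1 X4.117 Y5.179
G1 X9.483 Y3.435
G1 X12.800 Y8.000
; layer 3
G0 Z8.400
G0 X11.200 Y8.000
G1 X8.989 Y11.043
G1 X5.411 Y9.881
G1 X5.411 Y6.119
G1 X8.989 Y4.957
G1 X11.200 Y8.000
; layer 4
G0 Z11.200
G0 X9.600 Y8.000
G1 X8.494 Y9.522
G1 X6.706 Y8.940
G1 X6.706 Y7.060
G1 X8.494 Y6.478
G1 X9.600 Y8.000
M2 ; end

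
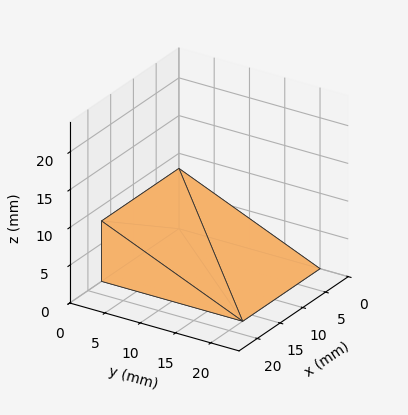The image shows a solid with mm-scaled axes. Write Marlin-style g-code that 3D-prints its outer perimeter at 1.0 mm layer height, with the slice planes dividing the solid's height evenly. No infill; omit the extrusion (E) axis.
Reading the render: the shape is a wedge (ramp): 17 × 20 mm base, rising to 8 mm along the y=0 edge and sloping linearly to z=0 at y=20 (dimensions read to the nearest mm from the axis ticks). For the g-code, the solid's height is divided into equal slices at the stated Δz and each level perimeter traced with G1 moves after a G0 lift.

; perimeter-only toolpath
G21 ; units = mm
G90 ; absolute positioning
G28 ; home
; layer 1
G0 Z1.0
G0 X0.0 Y0.0
G1 X17.0 Y0.0
G1 X17.0 Y17.5
G1 X0.0 Y17.5
G1 X0.0 Y0.0
; layer 2
G0 Z2.0
G0 X0.0 Y0.0
G1 X17.0 Y0.0
G1 X17.0 Y15.0
G1 X0.0 Y15.0
G1 X0.0 Y0.0
; layer 3
G0 Z3.0
G0 X0.0 Y0.0
G1 X17.0 Y0.0
G1 X17.0 Y12.5
G1 X0.0 Y12.5
G1 X0.0 Y0.0
; layer 4
G0 Z4.0
G0 X0.0 Y0.0
G1 X17.0 Y0.0
G1 X17.0 Y10.0
G1 X0.0 Y10.0
G1 X0.0 Y0.0
; layer 5
G0 Z5.0
G0 X0.0 Y0.0
G1 X17.0 Y0.0
G1 X17.0 Y7.5
G1 X0.0 Y7.5
G1 X0.0 Y0.0
; layer 6
G0 Z6.0
G0 X0.0 Y0.0
G1 X17.0 Y0.0
G1 X17.0 Y5.0
G1 X0.0 Y5.0
G1 X0.0 Y0.0
; layer 7
G0 Z7.0
G0 X0.0 Y0.0
G1 X17.0 Y0.0
G1 X17.0 Y2.5
G1 X0.0 Y2.5
G1 X0.0 Y0.0
M2 ; end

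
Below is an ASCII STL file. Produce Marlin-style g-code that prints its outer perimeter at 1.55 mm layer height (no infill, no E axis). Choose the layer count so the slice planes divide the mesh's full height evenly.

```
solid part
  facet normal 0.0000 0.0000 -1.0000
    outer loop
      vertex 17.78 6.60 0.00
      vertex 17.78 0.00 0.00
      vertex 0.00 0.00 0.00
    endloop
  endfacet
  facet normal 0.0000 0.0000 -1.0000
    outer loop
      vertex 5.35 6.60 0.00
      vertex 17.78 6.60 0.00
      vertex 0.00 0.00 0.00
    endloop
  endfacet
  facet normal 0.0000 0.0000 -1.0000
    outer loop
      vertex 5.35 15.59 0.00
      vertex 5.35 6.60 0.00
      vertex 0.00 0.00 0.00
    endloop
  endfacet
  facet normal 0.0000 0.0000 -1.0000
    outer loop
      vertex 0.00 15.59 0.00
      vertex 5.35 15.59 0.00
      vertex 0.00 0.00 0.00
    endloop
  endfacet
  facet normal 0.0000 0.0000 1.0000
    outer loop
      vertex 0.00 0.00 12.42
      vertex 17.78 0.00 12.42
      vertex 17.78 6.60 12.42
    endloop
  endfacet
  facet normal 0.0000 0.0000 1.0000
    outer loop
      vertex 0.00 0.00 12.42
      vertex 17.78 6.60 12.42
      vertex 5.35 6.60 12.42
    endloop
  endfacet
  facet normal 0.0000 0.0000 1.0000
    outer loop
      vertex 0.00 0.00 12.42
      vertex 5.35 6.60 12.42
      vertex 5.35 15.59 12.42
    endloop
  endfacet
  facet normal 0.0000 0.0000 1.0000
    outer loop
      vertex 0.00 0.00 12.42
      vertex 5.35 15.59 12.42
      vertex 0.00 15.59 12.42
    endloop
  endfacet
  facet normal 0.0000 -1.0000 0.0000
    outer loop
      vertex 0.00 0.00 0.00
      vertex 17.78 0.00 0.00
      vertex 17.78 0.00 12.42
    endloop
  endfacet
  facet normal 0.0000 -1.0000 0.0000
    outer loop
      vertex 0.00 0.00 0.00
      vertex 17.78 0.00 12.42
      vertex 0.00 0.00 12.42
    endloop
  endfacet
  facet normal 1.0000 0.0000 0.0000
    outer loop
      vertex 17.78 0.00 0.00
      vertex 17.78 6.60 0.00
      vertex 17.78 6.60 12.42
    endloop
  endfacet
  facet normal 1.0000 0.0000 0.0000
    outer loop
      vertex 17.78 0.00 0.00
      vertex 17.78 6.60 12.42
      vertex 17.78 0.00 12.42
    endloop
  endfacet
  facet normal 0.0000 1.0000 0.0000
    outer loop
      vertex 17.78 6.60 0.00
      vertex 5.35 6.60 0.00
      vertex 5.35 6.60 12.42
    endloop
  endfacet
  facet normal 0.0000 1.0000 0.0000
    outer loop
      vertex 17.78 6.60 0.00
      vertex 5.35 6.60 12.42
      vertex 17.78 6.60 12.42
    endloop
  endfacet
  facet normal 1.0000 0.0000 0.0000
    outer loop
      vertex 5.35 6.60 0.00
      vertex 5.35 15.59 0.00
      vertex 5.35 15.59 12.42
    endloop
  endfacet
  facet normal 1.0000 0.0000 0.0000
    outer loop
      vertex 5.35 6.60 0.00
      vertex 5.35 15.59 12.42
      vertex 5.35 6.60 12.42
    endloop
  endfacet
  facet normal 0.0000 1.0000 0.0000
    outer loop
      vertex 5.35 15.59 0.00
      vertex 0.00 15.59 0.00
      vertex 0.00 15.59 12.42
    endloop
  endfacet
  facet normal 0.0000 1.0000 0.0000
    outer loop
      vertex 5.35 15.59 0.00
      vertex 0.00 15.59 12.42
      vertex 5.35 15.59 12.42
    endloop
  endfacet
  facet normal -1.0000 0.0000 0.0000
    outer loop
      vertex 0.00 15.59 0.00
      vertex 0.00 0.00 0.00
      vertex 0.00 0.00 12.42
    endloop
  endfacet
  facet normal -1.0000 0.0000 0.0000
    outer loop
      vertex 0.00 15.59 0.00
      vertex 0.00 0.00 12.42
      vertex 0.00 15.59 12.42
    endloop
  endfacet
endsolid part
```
; perimeter-only toolpath
G21 ; units = mm
G90 ; absolute positioning
G28 ; home
; layer 1
G0 Z1.55
G0 X0.00 Y0.00
G1 X17.78 Y0.00
G1 X17.78 Y6.60
G1 X5.35 Y6.60
G1 X5.35 Y15.59
G1 X0.00 Y15.59
G1 X0.00 Y0.00
; layer 2
G0 Z3.10
G0 X0.00 Y0.00
G1 X17.78 Y0.00
G1 X17.78 Y6.60
G1 X5.35 Y6.60
G1 X5.35 Y15.59
G1 X0.00 Y15.59
G1 X0.00 Y0.00
; layer 3
G0 Z4.66
G0 X0.00 Y0.00
G1 X17.78 Y0.00
G1 X17.78 Y6.60
G1 X5.35 Y6.60
G1 X5.35 Y15.59
G1 X0.00 Y15.59
G1 X0.00 Y0.00
; layer 4
G0 Z6.21
G0 X0.00 Y0.00
G1 X17.78 Y0.00
G1 X17.78 Y6.60
G1 X5.35 Y6.60
G1 X5.35 Y15.59
G1 X0.00 Y15.59
G1 X0.00 Y0.00
; layer 5
G0 Z7.76
G0 X0.00 Y0.00
G1 X17.78 Y0.00
G1 X17.78 Y6.60
G1 X5.35 Y6.60
G1 X5.35 Y15.59
G1 X0.00 Y15.59
G1 X0.00 Y0.00
; layer 6
G0 Z9.31
G0 X0.00 Y0.00
G1 X17.78 Y0.00
G1 X17.78 Y6.60
G1 X5.35 Y6.60
G1 X5.35 Y15.59
G1 X0.00 Y15.59
G1 X0.00 Y0.00
; layer 7
G0 Z10.87
G0 X0.00 Y0.00
G1 X17.78 Y0.00
G1 X17.78 Y6.60
G1 X5.35 Y6.60
G1 X5.35 Y15.59
G1 X0.00 Y15.59
G1 X0.00 Y0.00
; layer 8
G0 Z12.42
G0 X0.00 Y0.00
G1 X17.78 Y0.00
G1 X17.78 Y6.60
G1 X5.35 Y6.60
G1 X5.35 Y15.59
G1 X0.00 Y15.59
G1 X0.00 Y0.00
M2 ; end

The solid is an L-shaped prism: outer 17.8 × 15.6 mm, arm thicknesses ≈ 6.6 mm (horizontal) and 5.35 mm (vertical), extruded 12.4 mm in z. Slicing at Δz = 1.55 mm — 8 equal slices spanning the solid's height, so layer i sits at z = i·h/8 — gives 8 non-empty perimeters. Each is a 6-segment closed polygon; G0 lifts to the layer z and rapids to the start vertex, then G1 traces the edges.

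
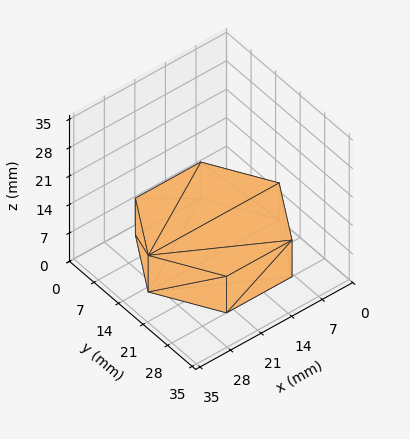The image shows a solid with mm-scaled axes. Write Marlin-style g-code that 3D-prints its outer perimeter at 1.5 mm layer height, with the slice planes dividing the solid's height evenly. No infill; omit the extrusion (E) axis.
Reading the render: the shape is a regular 6-sided prism (a cylinder approximated with 6 flat sides), circumscribed radius ≈ 15 mm, height ≈ 9 mm (dimensions read to the nearest mm from the axis ticks). For the g-code, the solid's height is divided into equal slices at the stated Δz and each level perimeter traced with G1 moves after a G0 lift.

; perimeter-only toolpath
G21 ; units = mm
G90 ; absolute positioning
G28 ; home
; layer 1
G0 Z1.5
G0 X30.0 Y15.0
G1 X22.5 Y28.0
G1 X7.5 Y28.0
G1 X0.0 Y15.0
G1 X7.5 Y2.0
G1 X22.5 Y2.0
G1 X30.0 Y15.0
; layer 2
G0 Z3.0
G0 X30.0 Y15.0
G1 X22.5 Y28.0
G1 X7.5 Y28.0
G1 X0.0 Y15.0
G1 X7.5 Y2.0
G1 X22.5 Y2.0
G1 X30.0 Y15.0
; layer 3
G0 Z4.5
G0 X30.0 Y15.0
G1 X22.5 Y28.0
G1 X7.5 Y28.0
G1 X0.0 Y15.0
G1 X7.5 Y2.0
G1 X22.5 Y2.0
G1 X30.0 Y15.0
; layer 4
G0 Z6.0
G0 X30.0 Y15.0
G1 X22.5 Y28.0
G1 X7.5 Y28.0
G1 X0.0 Y15.0
G1 X7.5 Y2.0
G1 X22.5 Y2.0
G1 X30.0 Y15.0
; layer 5
G0 Z7.5
G0 X30.0 Y15.0
G1 X22.5 Y28.0
G1 X7.5 Y28.0
G1 X0.0 Y15.0
G1 X7.5 Y2.0
G1 X22.5 Y2.0
G1 X30.0 Y15.0
; layer 6
G0 Z9.0
G0 X30.0 Y15.0
G1 X22.5 Y28.0
G1 X7.5 Y28.0
G1 X0.0 Y15.0
G1 X7.5 Y2.0
G1 X22.5 Y2.0
G1 X30.0 Y15.0
M2 ; end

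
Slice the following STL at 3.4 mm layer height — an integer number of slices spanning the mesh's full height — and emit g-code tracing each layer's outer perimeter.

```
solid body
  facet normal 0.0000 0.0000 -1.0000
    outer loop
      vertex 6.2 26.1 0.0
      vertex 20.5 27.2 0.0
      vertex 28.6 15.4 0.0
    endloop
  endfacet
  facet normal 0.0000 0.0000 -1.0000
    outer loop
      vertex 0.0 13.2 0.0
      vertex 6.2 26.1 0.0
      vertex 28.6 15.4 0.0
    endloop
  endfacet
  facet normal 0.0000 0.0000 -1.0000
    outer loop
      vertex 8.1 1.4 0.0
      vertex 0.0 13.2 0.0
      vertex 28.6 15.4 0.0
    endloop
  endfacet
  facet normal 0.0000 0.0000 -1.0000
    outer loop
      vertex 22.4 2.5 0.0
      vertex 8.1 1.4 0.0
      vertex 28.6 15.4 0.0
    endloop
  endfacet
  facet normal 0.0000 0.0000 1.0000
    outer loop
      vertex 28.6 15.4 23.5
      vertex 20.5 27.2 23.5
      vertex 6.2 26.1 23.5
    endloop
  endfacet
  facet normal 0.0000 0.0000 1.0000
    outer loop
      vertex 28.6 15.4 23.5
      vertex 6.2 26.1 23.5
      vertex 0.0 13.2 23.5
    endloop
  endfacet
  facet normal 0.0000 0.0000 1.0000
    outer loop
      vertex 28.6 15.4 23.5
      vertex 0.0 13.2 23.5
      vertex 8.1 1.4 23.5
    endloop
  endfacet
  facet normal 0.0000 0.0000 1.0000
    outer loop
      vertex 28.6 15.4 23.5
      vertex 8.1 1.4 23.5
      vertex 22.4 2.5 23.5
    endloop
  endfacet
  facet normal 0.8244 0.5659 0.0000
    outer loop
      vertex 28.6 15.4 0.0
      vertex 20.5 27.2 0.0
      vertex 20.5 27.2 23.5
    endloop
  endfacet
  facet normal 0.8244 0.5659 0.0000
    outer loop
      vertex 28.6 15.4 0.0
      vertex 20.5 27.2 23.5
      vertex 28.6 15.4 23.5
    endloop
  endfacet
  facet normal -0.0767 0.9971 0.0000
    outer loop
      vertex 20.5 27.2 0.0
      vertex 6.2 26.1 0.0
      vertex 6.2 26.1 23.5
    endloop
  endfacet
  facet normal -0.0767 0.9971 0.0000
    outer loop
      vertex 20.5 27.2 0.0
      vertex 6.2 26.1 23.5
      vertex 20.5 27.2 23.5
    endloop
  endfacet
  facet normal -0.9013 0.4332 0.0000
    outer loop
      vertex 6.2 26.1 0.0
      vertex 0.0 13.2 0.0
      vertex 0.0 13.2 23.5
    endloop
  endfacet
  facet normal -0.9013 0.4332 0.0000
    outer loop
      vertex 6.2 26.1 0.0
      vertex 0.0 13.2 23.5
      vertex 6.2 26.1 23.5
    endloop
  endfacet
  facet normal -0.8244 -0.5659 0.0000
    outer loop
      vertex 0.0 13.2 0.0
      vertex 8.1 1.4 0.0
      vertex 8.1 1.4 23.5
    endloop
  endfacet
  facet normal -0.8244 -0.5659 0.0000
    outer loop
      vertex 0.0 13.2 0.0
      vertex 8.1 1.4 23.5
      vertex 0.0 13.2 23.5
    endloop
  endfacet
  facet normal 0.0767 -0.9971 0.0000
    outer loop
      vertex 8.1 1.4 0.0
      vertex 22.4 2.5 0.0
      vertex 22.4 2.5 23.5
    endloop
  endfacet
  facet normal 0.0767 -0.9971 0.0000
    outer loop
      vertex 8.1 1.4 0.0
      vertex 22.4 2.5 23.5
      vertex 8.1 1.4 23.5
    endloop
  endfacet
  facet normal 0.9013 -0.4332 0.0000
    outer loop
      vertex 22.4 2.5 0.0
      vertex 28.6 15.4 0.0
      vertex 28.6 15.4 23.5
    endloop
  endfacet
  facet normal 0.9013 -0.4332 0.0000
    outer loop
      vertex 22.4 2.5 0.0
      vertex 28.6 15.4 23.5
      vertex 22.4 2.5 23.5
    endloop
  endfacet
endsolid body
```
; perimeter-only toolpath
G21 ; units = mm
G90 ; absolute positioning
G28 ; home
; layer 1
G0 Z3.4
G0 X28.6 Y15.4
G1 X20.5 Y27.2
G1 X6.2 Y26.1
G1 X0.0 Y13.2
G1 X8.1 Y1.4
G1 X22.4 Y2.5
G1 X28.6 Y15.4
; layer 2
G0 Z6.7
G0 X28.6 Y15.4
G1 X20.5 Y27.2
G1 X6.2 Y26.1
G1 X0.0 Y13.2
G1 X8.1 Y1.4
G1 X22.4 Y2.5
G1 X28.6 Y15.4
; layer 3
G0 Z10.1
G0 X28.6 Y15.4
G1 X20.5 Y27.2
G1 X6.2 Y26.1
G1 X0.0 Y13.2
G1 X8.1 Y1.4
G1 X22.4 Y2.5
G1 X28.6 Y15.4
; layer 4
G0 Z13.4
G0 X28.6 Y15.4
G1 X20.5 Y27.2
G1 X6.2 Y26.1
G1 X0.0 Y13.2
G1 X8.1 Y1.4
G1 X22.4 Y2.5
G1 X28.6 Y15.4
; layer 5
G0 Z16.8
G0 X28.6 Y15.4
G1 X20.5 Y27.2
G1 X6.2 Y26.1
G1 X0.0 Y13.2
G1 X8.1 Y1.4
G1 X22.4 Y2.5
G1 X28.6 Y15.4
; layer 6
G0 Z20.1
G0 X28.6 Y15.4
G1 X20.5 Y27.2
G1 X6.2 Y26.1
G1 X0.0 Y13.2
G1 X8.1 Y1.4
G1 X22.4 Y2.5
G1 X28.6 Y15.4
; layer 7
G0 Z23.5
G0 X28.6 Y15.4
G1 X20.5 Y27.2
G1 X6.2 Y26.1
G1 X0.0 Y13.2
G1 X8.1 Y1.4
G1 X22.4 Y2.5
G1 X28.6 Y15.4
M2 ; end

The solid is a regular 6-sided prism (a cylinder approximated with 6 flat sides), circumscribed radius ≈ 14.3 mm, height ≈ 23.5 mm. Slicing at Δz = 3.4 mm — 7 equal slices spanning the solid's height, so layer i sits at z = i·h/7 — gives 7 non-empty perimeters. Each is a 6-segment closed polygon; G0 lifts to the layer z and rapids to the start vertex, then G1 traces the edges.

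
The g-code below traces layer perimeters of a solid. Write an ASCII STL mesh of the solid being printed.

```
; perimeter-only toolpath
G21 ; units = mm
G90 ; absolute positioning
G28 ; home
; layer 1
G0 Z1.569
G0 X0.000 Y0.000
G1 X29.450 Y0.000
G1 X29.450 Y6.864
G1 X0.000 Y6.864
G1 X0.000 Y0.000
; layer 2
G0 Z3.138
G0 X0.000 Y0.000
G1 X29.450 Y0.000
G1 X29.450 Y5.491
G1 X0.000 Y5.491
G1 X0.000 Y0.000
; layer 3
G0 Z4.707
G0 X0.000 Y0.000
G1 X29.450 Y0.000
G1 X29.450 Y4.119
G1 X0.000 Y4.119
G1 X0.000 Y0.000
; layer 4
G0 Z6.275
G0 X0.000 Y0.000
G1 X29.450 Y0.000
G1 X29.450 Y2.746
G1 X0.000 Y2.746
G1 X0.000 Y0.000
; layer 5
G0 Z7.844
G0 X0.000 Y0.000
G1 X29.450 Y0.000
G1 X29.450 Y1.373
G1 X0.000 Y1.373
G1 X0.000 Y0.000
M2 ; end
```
solid part
  facet normal 0.0000 0.0000 -1.0000
    outer loop
      vertex 29.450 8.237 0.000
      vertex 29.450 0.000 0.000
      vertex 0.000 0.000 0.000
    endloop
  endfacet
  facet normal 0.0000 0.0000 -1.0000
    outer loop
      vertex 0.000 8.237 0.000
      vertex 29.450 8.237 0.000
      vertex 0.000 0.000 0.000
    endloop
  endfacet
  facet normal 0.0000 -1.0000 0.0000
    outer loop
      vertex 0.000 0.000 0.000
      vertex 29.450 0.000 0.000
      vertex 29.450 0.000 9.413
    endloop
  endfacet
  facet normal 0.0000 -1.0000 0.0000
    outer loop
      vertex 0.000 0.000 0.000
      vertex 29.450 0.000 9.413
      vertex 0.000 0.000 9.413
    endloop
  endfacet
  facet normal 0.0000 0.7526 0.6585
    outer loop
      vertex 0.000 0.000 9.413
      vertex 29.450 0.000 9.413
      vertex 29.450 8.237 0.000
    endloop
  endfacet
  facet normal 0.0000 0.7526 0.6585
    outer loop
      vertex 0.000 0.000 9.413
      vertex 29.450 8.237 0.000
      vertex 0.000 8.237 0.000
    endloop
  endfacet
  facet normal -1.0000 0.0000 0.0000
    outer loop
      vertex 0.000 0.000 9.413
      vertex 0.000 8.237 0.000
      vertex 0.000 0.000 0.000
    endloop
  endfacet
  facet normal 1.0000 0.0000 0.0000
    outer loop
      vertex 29.450 0.000 0.000
      vertex 29.450 8.237 0.000
      vertex 29.450 0.000 9.413
    endloop
  endfacet
endsolid part

The G0 Z moves step by Δz≈1.569 mm. The G1 loops shrink linearly with z, so the solid tapers from its base footprint up to z≈9.41. Closing with a flat bottom cap and the tapered top and triangulating gives 8 facets — a wedge (ramp): 29.4 × 8.24 mm base, rising to 9.41 mm along the y=0 edge and sloping linearly to z=0 at y=8.24.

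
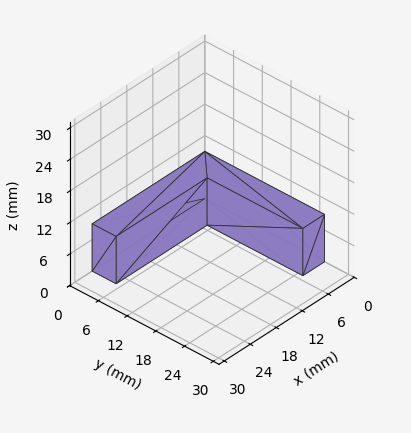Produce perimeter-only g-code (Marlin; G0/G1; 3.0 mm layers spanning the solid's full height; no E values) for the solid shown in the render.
Reading the render: the shape is an L-shaped prism: outer 26 × 25 mm, arm thicknesses ≈ 5 mm (horizontal) and 5 mm (vertical), extruded 9 mm in z (dimensions read to the nearest mm from the axis ticks). For the g-code, the solid's height is divided into equal slices at the stated Δz and each level perimeter traced with G1 moves after a G0 lift.

; perimeter-only toolpath
G21 ; units = mm
G90 ; absolute positioning
G28 ; home
; layer 1
G0 Z3.0
G0 X0.0 Y0.0
G1 X26.0 Y0.0
G1 X26.0 Y5.0
G1 X5.0 Y5.0
G1 X5.0 Y25.0
G1 X0.0 Y25.0
G1 X0.0 Y0.0
; layer 2
G0 Z6.0
G0 X0.0 Y0.0
G1 X26.0 Y0.0
G1 X26.0 Y5.0
G1 X5.0 Y5.0
G1 X5.0 Y25.0
G1 X0.0 Y25.0
G1 X0.0 Y0.0
; layer 3
G0 Z9.0
G0 X0.0 Y0.0
G1 X26.0 Y0.0
G1 X26.0 Y5.0
G1 X5.0 Y5.0
G1 X5.0 Y25.0
G1 X0.0 Y25.0
G1 X0.0 Y0.0
M2 ; end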